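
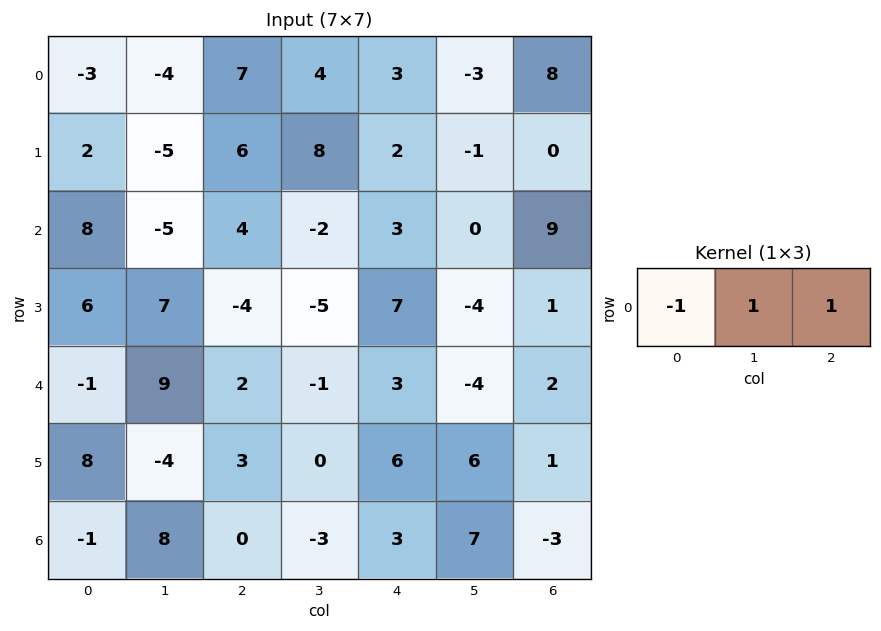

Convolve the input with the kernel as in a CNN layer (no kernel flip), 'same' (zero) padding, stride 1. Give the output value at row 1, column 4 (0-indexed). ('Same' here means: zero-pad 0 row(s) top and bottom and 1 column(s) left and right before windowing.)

The receptive field on the zero-padded input at this output position is [8 2 -1]. Elementwise product with the kernel and sum: 8·-1 + 2·1 + -1·1.

-7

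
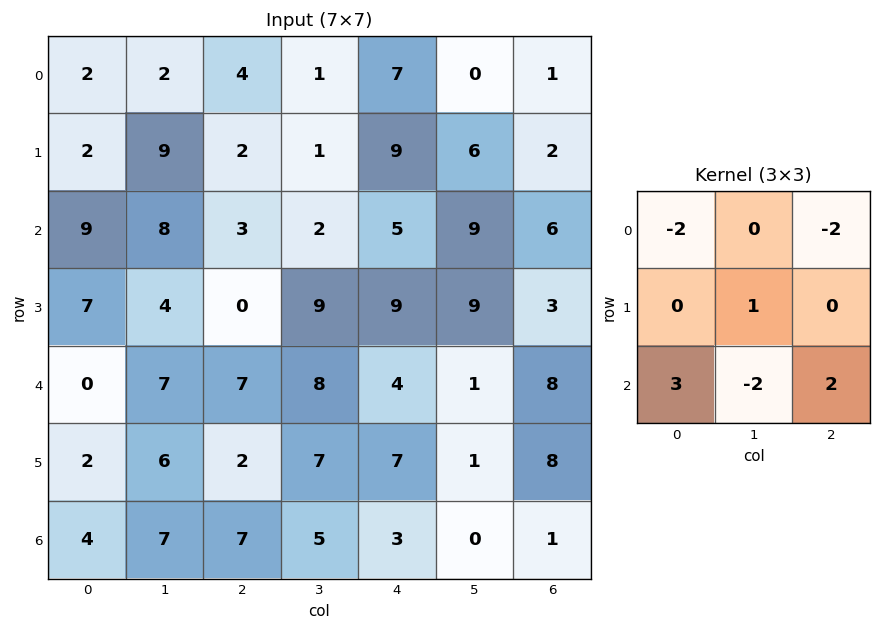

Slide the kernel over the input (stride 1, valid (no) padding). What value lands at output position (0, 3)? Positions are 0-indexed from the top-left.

The receptive field on the input at this output position is [1 7 0 / 1 9 6 / 2 5 9]. Elementwise product with the kernel and sum: 1·-2 + 0·-2 + 9·1 + 2·3 + 5·-2 + 9·2.

21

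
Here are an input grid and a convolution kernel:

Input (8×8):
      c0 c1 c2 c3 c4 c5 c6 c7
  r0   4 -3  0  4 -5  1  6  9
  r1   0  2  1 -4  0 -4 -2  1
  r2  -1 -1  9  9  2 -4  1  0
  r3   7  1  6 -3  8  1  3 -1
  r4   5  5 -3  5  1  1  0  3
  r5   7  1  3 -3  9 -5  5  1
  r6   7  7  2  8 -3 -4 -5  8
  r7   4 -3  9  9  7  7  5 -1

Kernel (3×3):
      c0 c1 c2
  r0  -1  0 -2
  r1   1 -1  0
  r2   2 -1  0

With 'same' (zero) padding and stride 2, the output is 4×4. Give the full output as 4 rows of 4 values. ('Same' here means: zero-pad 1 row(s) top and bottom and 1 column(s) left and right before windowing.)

-4 0 1 -11
-10 -8 5 -4
-14 12 -10 -13
-13 -5 35 13

Output[0,0]: The receptive field on the zero-padded input at this output position is [0 0 0 / 0 4 -3 / 0 0 2]. Elementwise product with the kernel and sum: 0·-1 + 0·-2 + 0·1 + 4·-1 + 0·2 + 0·-1.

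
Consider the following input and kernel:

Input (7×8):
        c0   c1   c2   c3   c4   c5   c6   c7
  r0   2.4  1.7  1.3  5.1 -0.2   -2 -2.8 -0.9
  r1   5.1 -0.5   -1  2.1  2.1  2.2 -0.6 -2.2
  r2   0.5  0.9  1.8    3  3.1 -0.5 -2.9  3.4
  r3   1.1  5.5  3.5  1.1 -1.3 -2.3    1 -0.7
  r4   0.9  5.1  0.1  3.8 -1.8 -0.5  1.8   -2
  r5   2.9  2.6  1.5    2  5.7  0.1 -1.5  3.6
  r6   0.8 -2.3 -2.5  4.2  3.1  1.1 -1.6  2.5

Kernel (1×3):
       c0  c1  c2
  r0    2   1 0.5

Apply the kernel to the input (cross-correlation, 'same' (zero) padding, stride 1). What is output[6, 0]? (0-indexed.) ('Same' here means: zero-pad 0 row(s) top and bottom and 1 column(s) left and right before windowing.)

-0.35

The receptive field on the zero-padded input at this output position is [0 0.8 -2.3]. Elementwise product with the kernel and sum: 0·2 + 0.8·1 + -2.3·0.5.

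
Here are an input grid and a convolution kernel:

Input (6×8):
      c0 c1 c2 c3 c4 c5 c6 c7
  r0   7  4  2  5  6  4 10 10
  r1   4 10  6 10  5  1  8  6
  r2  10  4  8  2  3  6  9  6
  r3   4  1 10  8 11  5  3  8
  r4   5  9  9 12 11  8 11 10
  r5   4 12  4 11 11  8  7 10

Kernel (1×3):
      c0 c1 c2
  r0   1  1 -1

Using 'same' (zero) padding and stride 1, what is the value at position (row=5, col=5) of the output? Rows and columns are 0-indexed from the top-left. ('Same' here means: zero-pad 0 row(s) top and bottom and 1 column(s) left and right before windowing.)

12

The receptive field on the zero-padded input at this output position is [11 8 7]. Elementwise product with the kernel and sum: 11·1 + 8·1 + 7·-1.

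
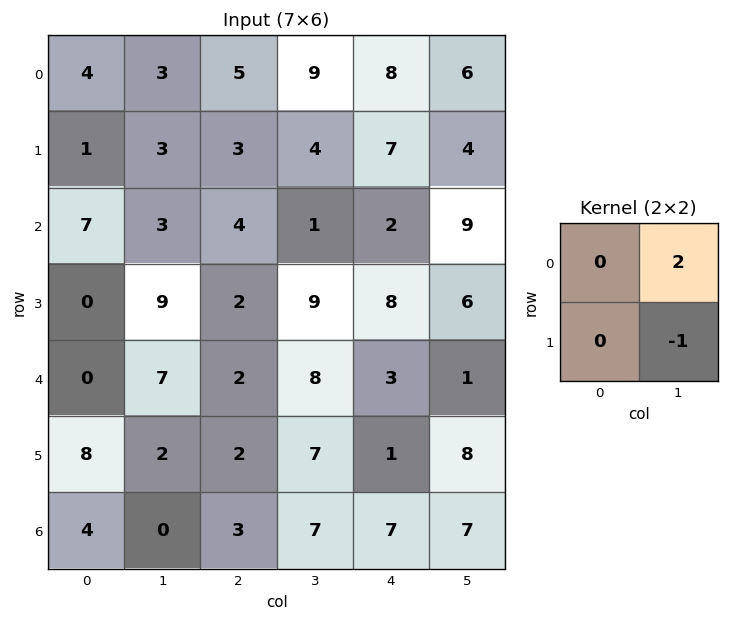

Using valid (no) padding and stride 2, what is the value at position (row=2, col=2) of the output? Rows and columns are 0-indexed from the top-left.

-6

The receptive field on the input at this output position is [3 1 / 1 8]. Elementwise product with the kernel and sum: 1·2 + 8·-1.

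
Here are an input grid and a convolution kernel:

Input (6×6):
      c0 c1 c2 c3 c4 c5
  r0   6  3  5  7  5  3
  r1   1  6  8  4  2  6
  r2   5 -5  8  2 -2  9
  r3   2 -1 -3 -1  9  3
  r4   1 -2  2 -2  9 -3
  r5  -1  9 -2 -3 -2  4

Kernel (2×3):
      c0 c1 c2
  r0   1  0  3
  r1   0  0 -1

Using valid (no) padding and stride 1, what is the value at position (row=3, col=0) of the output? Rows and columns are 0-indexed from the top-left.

The receptive field on the input at this output position is [2 -1 -3 / 1 -2 2]. Elementwise product with the kernel and sum: 2·1 + -3·3 + 2·-1.

-9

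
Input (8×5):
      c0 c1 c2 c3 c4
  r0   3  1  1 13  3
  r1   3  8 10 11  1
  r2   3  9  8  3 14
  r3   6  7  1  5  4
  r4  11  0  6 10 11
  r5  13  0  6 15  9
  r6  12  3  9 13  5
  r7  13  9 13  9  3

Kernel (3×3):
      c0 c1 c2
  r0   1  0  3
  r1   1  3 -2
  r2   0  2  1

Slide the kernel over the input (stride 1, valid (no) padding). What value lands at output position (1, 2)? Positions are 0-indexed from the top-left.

The receptive field on the input at this output position is [10 11 1 / 8 3 14 / 1 5 4]. Elementwise product with the kernel and sum: 10·1 + 1·3 + 8·1 + 3·3 + 14·-2 + 5·2 + 4·1.

16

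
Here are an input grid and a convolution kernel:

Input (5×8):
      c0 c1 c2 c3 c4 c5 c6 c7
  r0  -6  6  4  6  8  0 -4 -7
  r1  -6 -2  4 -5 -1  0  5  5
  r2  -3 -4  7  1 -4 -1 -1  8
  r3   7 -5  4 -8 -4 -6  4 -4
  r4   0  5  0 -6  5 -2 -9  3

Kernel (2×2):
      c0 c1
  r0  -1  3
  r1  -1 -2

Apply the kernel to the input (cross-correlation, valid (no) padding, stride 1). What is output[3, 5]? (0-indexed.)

38

The receptive field on the input at this output position is [-6 4 / -2 -9]. Elementwise product with the kernel and sum: -6·-1 + 4·3 + -2·-1 + -9·-2.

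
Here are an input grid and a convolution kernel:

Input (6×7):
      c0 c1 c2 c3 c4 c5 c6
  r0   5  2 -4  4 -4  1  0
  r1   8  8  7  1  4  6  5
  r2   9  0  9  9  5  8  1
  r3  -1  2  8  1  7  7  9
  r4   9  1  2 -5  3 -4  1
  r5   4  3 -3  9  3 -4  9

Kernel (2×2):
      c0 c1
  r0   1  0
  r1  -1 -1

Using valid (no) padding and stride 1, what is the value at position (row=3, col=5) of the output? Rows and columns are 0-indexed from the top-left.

10

The receptive field on the input at this output position is [7 9 / -4 1]. Elementwise product with the kernel and sum: 7·1 + -4·-1 + 1·-1.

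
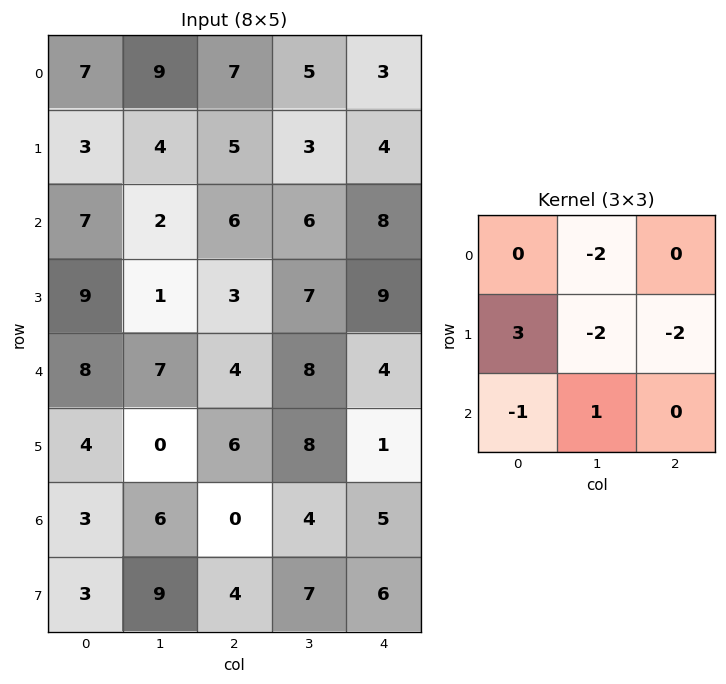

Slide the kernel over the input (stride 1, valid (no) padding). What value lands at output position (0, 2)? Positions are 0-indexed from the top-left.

The receptive field on the input at this output position is [7 5 3 / 5 3 4 / 6 6 8]. Elementwise product with the kernel and sum: 5·-2 + 5·3 + 3·-2 + 4·-2 + 6·-1 + 6·1.

-9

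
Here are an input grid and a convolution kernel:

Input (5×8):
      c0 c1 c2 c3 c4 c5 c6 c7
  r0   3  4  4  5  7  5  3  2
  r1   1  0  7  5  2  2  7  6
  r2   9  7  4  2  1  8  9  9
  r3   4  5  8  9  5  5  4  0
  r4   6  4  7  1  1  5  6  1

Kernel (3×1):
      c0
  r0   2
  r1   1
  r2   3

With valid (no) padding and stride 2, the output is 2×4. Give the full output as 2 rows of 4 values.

34 27 19 40
40 37 10 40

Output[0,0]: The receptive field on the input at this output position is [3 / 1 / 9]. Elementwise product with the kernel and sum: 3·2 + 1·1 + 9·3.
Output[0,1]: The receptive field on the input at this output position is [4 / 7 / 4]. Elementwise product with the kernel and sum: 4·2 + 7·1 + 4·3.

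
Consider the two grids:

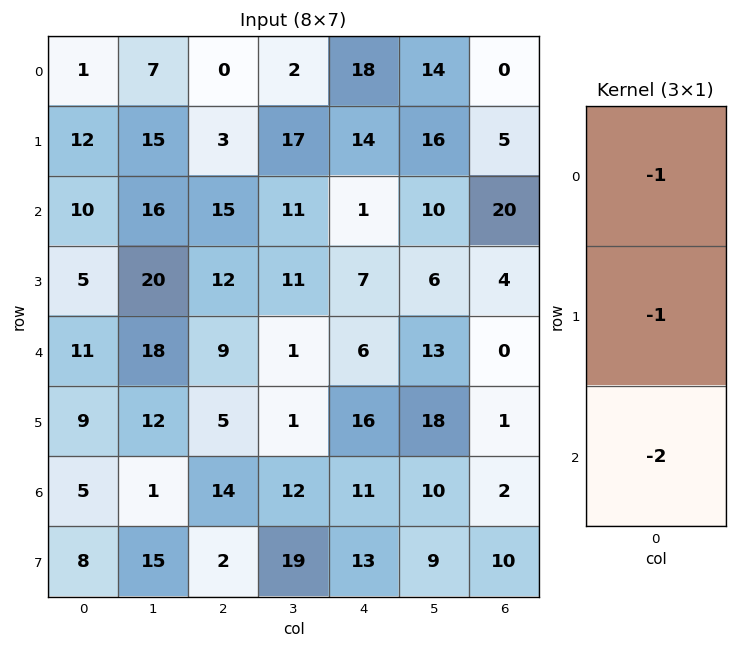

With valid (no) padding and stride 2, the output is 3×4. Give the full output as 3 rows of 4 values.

-33 -33 -34 -45
-37 -45 -20 -24
-30 -42 -44 -5

Output[0,0]: The receptive field on the input at this output position is [1 / 12 / 10]. Elementwise product with the kernel and sum: 1·-1 + 12·-1 + 10·-2.
Output[0,1]: The receptive field on the input at this output position is [0 / 3 / 15]. Elementwise product with the kernel and sum: 0·-1 + 3·-1 + 15·-2.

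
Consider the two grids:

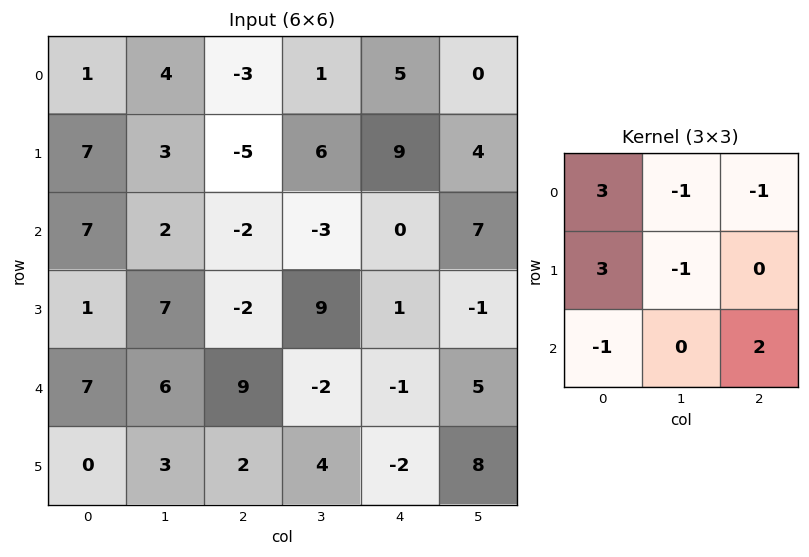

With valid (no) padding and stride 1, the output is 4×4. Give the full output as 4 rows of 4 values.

Output[0,0]: The receptive field on the input at this output position is [1 4 -3 / 7 3 -5 / 7 2 -2]. Elementwise product with the kernel and sum: 1·3 + 4·-1 + -3·-1 + 7·3 + 3·-1 + 7·-1 + -2·2.
Output[0,1]: The receptive field on the input at this output position is [4 -3 1 / 3 -5 6 / 2 -2 -3]. Elementwise product with the kernel and sum: 4·3 + -3·-1 + 1·-1 + 3·3 + -5·-1 + 2·-1 + -3·2.

9 20 -34 24
37 27 -29 -15
28 24 -29 22
17 28 7 34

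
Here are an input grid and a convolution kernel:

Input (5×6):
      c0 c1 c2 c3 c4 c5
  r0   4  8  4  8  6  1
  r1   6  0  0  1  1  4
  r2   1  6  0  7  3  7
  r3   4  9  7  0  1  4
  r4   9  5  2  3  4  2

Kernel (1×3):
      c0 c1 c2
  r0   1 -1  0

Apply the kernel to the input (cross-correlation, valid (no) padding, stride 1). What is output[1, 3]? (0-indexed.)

The receptive field on the input at this output position is [1 1 4]. Elementwise product with the kernel and sum: 1·1 + 1·-1.

0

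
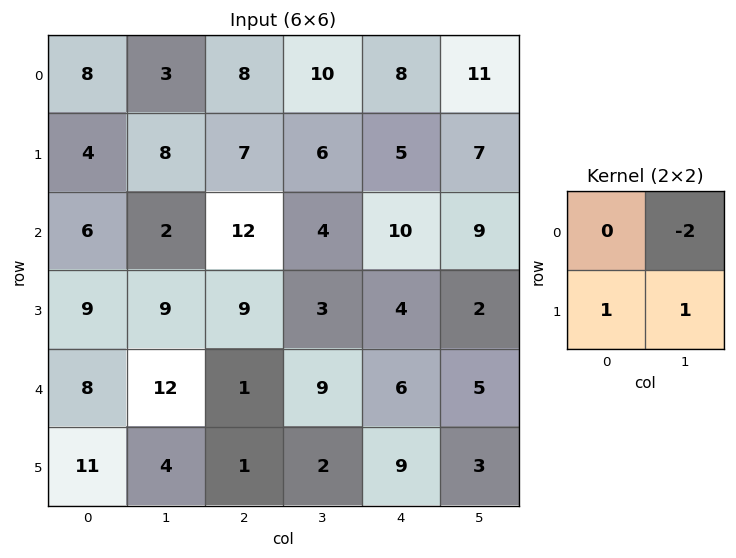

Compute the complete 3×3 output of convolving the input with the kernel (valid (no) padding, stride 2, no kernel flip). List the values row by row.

Output[0,0]: The receptive field on the input at this output position is [8 3 / 4 8]. Elementwise product with the kernel and sum: 3·-2 + 4·1 + 8·1.
Output[0,1]: The receptive field on the input at this output position is [8 10 / 7 6]. Elementwise product with the kernel and sum: 10·-2 + 7·1 + 6·1.

6 -7 -10
14 4 -12
-9 -15 2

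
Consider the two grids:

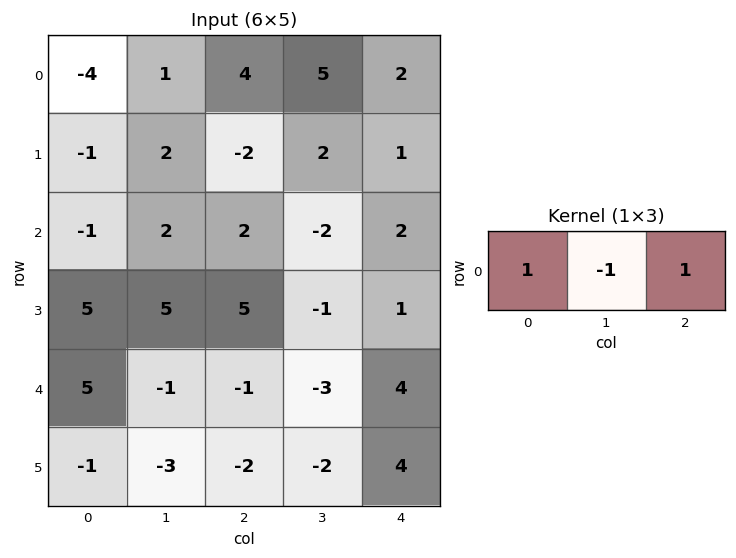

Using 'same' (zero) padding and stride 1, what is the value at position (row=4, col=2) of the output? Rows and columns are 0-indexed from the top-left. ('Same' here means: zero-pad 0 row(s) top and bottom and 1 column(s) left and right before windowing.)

The receptive field on the zero-padded input at this output position is [-1 -1 -3]. Elementwise product with the kernel and sum: -1·1 + -1·-1 + -3·1.

-3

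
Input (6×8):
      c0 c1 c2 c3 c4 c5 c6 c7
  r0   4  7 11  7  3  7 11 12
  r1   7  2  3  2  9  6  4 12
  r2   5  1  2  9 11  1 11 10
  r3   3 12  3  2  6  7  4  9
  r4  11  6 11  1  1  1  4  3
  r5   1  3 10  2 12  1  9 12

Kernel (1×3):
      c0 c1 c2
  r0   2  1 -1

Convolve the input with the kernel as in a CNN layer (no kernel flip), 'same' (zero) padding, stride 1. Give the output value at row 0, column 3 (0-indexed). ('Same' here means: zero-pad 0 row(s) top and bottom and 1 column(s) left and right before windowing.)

The receptive field on the zero-padded input at this output position is [11 7 3]. Elementwise product with the kernel and sum: 11·2 + 7·1 + 3·-1.

26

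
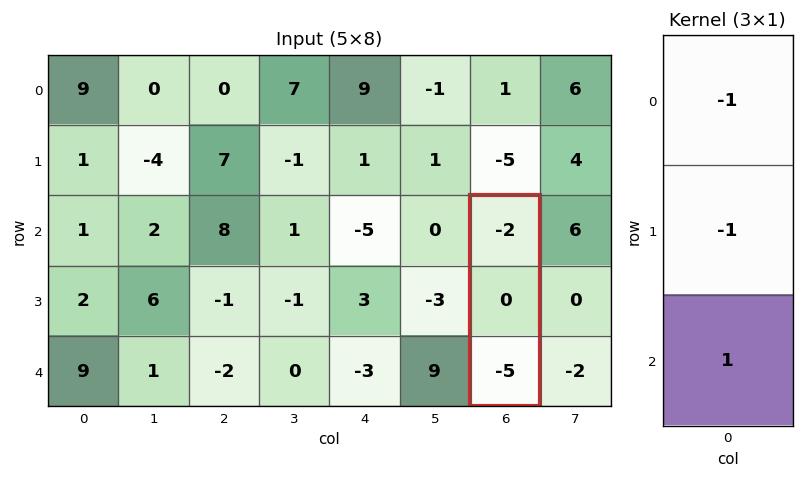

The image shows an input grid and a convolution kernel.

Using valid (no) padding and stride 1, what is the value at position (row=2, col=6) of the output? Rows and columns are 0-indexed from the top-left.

-3

The receptive field on the input at this output position is [-2 / 0 / -5]. Elementwise product with the kernel and sum: -2·-1 + 0·-1 + -5·1.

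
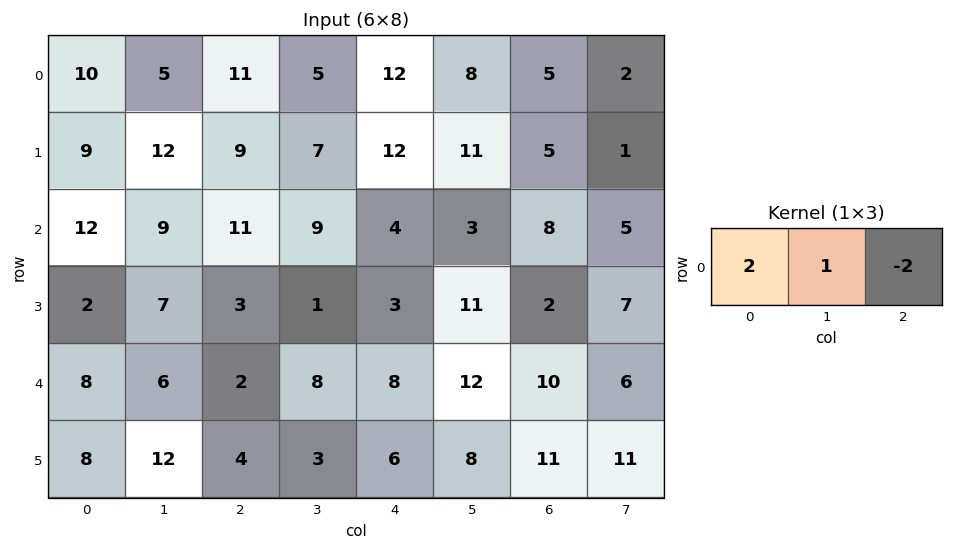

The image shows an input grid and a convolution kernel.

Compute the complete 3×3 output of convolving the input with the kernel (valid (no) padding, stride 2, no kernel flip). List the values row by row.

Output[0,0]: The receptive field on the input at this output position is [10 5 11]. Elementwise product with the kernel and sum: 10·2 + 5·1 + 11·-2.
Output[0,1]: The receptive field on the input at this output position is [11 5 12]. Elementwise product with the kernel and sum: 11·2 + 5·1 + 12·-2.

3 3 22
11 23 -5
18 -4 8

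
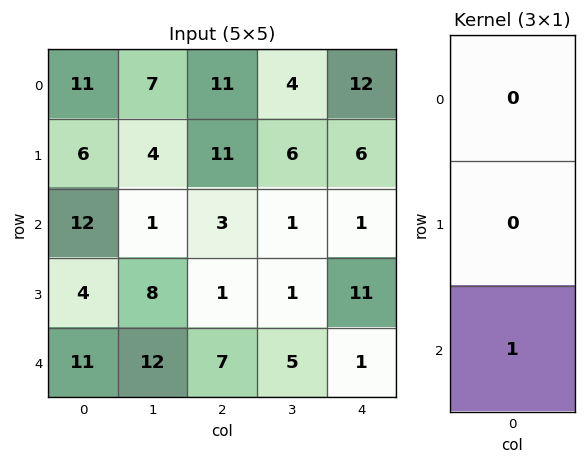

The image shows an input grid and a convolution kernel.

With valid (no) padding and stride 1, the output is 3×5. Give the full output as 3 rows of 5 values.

Output[0,0]: The receptive field on the input at this output position is [11 / 6 / 12]. Elementwise product with the kernel and sum: 12·1.

12 1 3 1 1
4 8 1 1 11
11 12 7 5 1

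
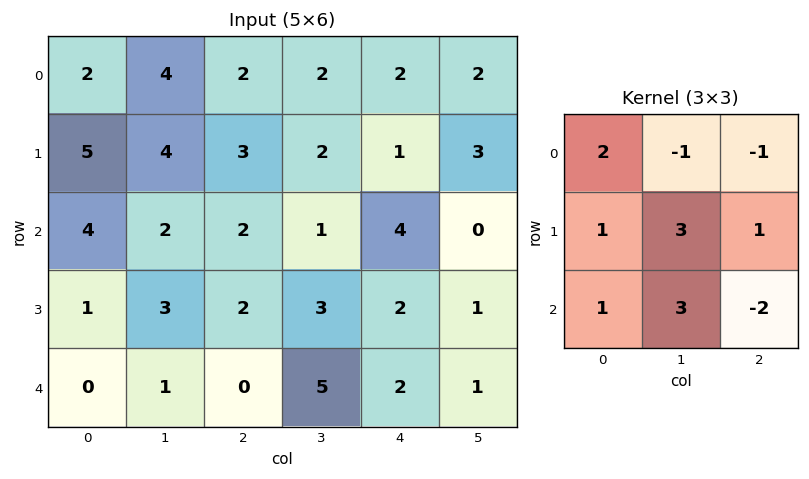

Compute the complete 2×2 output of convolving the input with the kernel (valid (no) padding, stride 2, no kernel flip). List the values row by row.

24 7
19 23

Output[0,0]: The receptive field on the input at this output position is [2 4 2 / 5 4 3 / 4 2 2]. Elementwise product with the kernel and sum: 2·2 + 4·-1 + 2·-1 + 5·1 + 4·3 + 3·1 + 4·1 + 2·3 + 2·-2.
Output[0,1]: The receptive field on the input at this output position is [2 2 2 / 3 2 1 / 2 1 4]. Elementwise product with the kernel and sum: 2·2 + 2·-1 + 2·-1 + 3·1 + 2·3 + 1·1 + 2·1 + 1·3 + 4·-2.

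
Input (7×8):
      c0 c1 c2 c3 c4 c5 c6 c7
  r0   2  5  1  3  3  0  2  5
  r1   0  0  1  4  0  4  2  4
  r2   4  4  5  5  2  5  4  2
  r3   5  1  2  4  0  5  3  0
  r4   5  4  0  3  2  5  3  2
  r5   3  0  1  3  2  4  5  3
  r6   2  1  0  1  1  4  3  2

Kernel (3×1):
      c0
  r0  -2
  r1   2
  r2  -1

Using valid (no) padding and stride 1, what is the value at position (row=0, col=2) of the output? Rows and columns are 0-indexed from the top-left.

-5

The receptive field on the input at this output position is [1 / 1 / 5]. Elementwise product with the kernel and sum: 1·-2 + 1·2 + 5·-1.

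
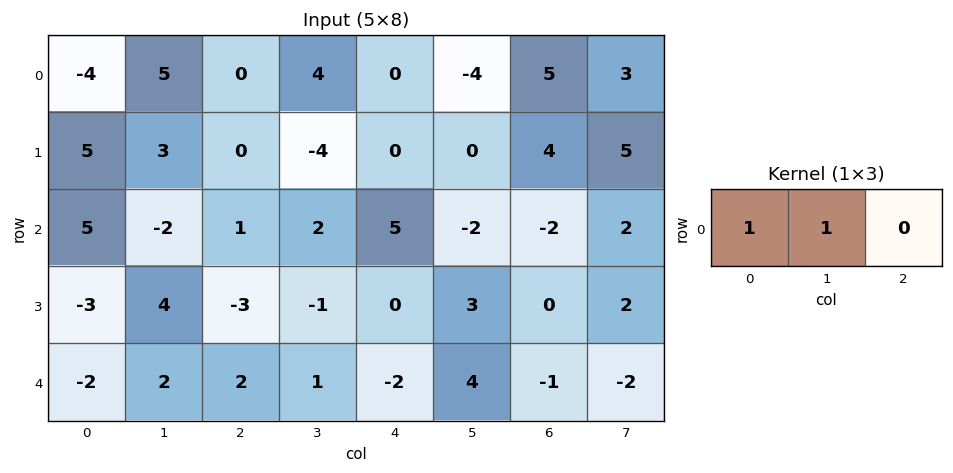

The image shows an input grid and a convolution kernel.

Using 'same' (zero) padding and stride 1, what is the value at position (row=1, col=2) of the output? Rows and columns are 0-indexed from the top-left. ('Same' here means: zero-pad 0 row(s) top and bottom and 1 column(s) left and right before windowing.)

3

The receptive field on the zero-padded input at this output position is [3 0 -4]. Elementwise product with the kernel and sum: 3·1 + 0·1.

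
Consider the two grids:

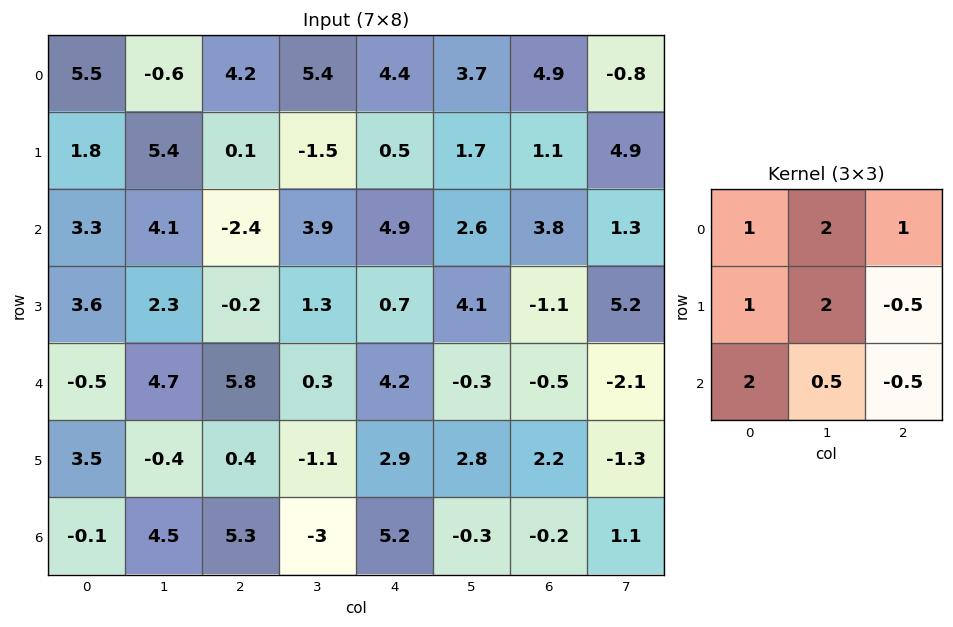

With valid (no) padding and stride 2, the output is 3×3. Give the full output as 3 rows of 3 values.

30.9 10.95 29.25
15.85 22 31.85
16.6 13.85 20.85

Output[0,0]: The receptive field on the input at this output position is [5.5 -0.6 4.2 / 1.8 5.4 0.1 / 3.3 4.1 -2.4]. Elementwise product with the kernel and sum: 5.5·1 + -0.6·2 + 4.2·1 + 1.8·1 + 5.4·2 + 0.1·-0.5 + 3.3·2 + 4.1·0.5 + -2.4·-0.5.
Output[0,1]: The receptive field on the input at this output position is [4.2 5.4 4.4 / 0.1 -1.5 0.5 / -2.4 3.9 4.9]. Elementwise product with the kernel and sum: 4.2·1 + 5.4·2 + 4.4·1 + 0.1·1 + -1.5·2 + 0.5·-0.5 + -2.4·2 + 3.9·0.5 + 4.9·-0.5.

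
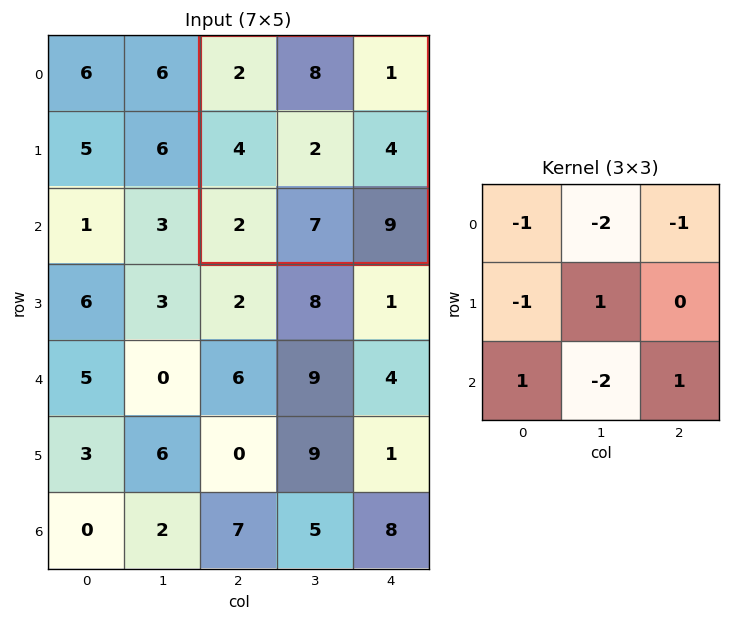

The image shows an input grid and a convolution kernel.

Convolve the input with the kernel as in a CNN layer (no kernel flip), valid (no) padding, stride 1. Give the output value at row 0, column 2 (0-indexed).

The receptive field on the input at this output position is [2 8 1 / 4 2 4 / 2 7 9]. Elementwise product with the kernel and sum: 2·-1 + 8·-2 + 1·-1 + 4·-1 + 2·1 + 2·1 + 7·-2 + 9·1.

-24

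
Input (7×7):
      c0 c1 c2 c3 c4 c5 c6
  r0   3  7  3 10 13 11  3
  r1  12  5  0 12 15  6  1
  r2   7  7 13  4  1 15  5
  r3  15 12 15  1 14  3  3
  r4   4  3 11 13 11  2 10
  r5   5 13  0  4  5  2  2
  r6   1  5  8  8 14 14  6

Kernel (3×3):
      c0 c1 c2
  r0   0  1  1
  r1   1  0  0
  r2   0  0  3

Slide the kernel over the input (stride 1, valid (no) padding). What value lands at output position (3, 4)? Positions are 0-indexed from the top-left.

23

The receptive field on the input at this output position is [14 3 3 / 11 2 10 / 5 2 2]. Elementwise product with the kernel and sum: 3·1 + 3·1 + 11·1 + 2·3.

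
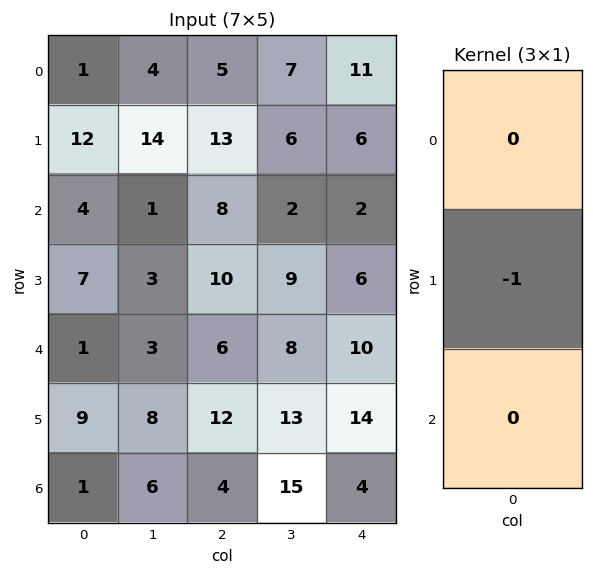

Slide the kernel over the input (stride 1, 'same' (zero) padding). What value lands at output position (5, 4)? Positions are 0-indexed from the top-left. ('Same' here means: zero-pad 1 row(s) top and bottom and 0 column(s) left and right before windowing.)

The receptive field on the zero-padded input at this output position is [10 / 14 / 4]. Elementwise product with the kernel and sum: 14·-1.

-14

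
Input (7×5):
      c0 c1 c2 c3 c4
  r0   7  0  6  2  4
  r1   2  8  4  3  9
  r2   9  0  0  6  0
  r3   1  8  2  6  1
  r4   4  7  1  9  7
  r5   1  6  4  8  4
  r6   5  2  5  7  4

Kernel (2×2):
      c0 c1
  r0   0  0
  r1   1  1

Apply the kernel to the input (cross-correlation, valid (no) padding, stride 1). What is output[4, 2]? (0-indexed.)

12

The receptive field on the input at this output position is [1 9 / 4 8]. Elementwise product with the kernel and sum: 4·1 + 8·1.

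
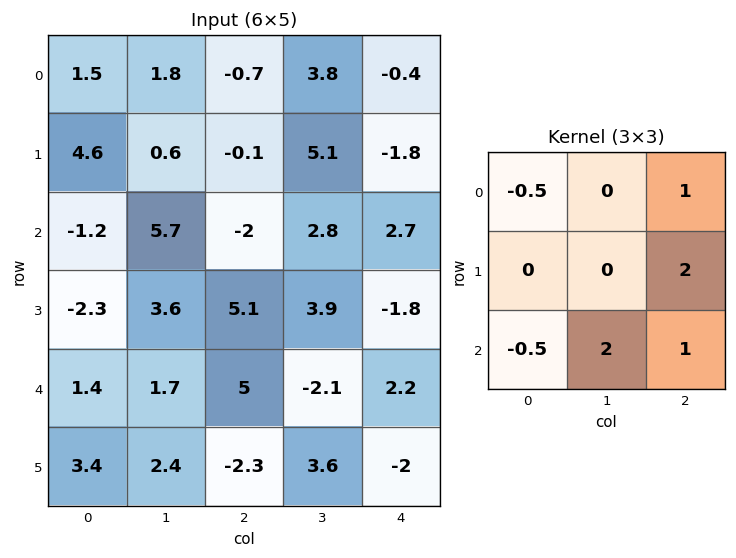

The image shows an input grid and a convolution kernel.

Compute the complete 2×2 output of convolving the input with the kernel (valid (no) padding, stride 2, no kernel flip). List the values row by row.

Output[0,0]: The receptive field on the input at this output position is [1.5 1.8 -0.7 / 4.6 0.6 -0.1 / -1.2 5.7 -2]. Elementwise product with the kernel and sum: 1.5·-0.5 + -0.7·1 + -0.1·2 + -1.2·-0.5 + 5.7·2 + -2·1.
Output[0,1]: The receptive field on the input at this output position is [-0.7 3.8 -0.4 / -0.1 5.1 -1.8 / -2 2.8 2.7]. Elementwise product with the kernel and sum: -0.7·-0.5 + -0.4·1 + -1.8·2 + -2·-0.5 + 2.8·2 + 2.7·1.

8.35 5.65
16.5 -4.4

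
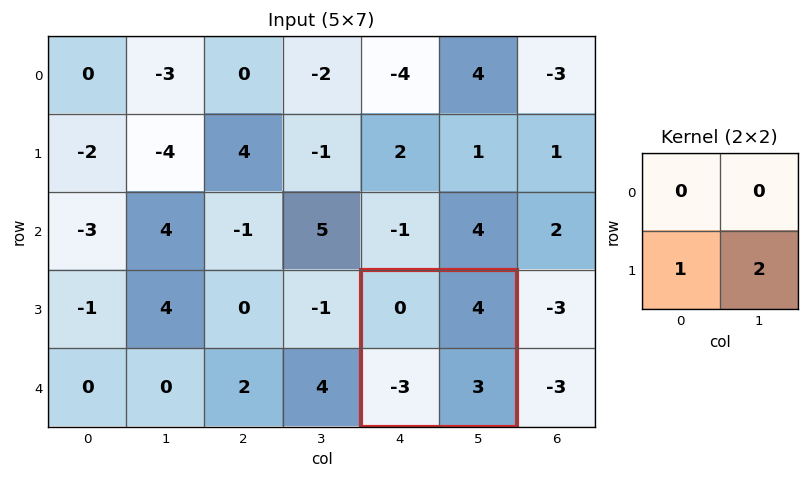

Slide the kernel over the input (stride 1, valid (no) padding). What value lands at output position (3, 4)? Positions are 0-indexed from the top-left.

3

The receptive field on the input at this output position is [0 4 / -3 3]. Elementwise product with the kernel and sum: -3·1 + 3·2.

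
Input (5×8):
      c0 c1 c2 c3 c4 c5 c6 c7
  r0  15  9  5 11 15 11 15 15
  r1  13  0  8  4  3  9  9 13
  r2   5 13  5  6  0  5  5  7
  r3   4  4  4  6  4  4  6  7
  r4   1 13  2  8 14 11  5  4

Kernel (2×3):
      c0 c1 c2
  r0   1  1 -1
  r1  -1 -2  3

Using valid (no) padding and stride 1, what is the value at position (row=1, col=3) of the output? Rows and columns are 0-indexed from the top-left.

The receptive field on the input at this output position is [4 3 9 / 6 0 5]. Elementwise product with the kernel and sum: 4·1 + 3·1 + 9·-1 + 6·-1 + 0·-2 + 5·3.

7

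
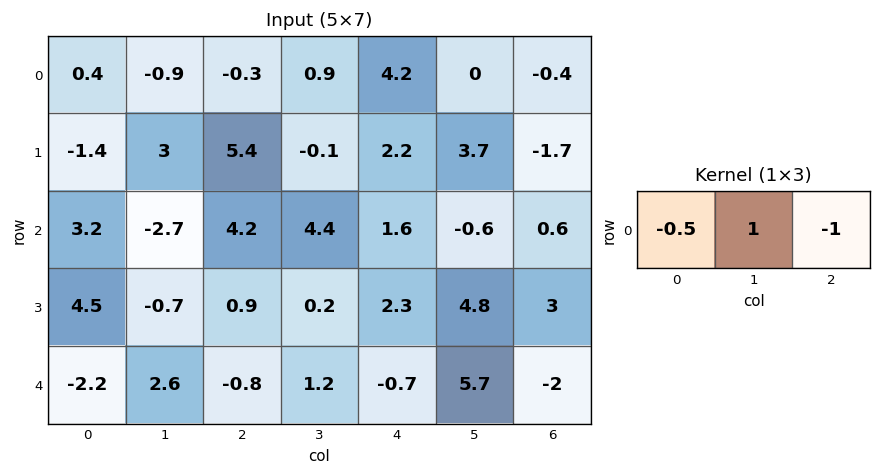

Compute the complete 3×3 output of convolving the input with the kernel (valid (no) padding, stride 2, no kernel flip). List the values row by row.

Output[0,0]: The receptive field on the input at this output position is [0.4 -0.9 -0.3]. Elementwise product with the kernel and sum: 0.4·-0.5 + -0.9·1 + -0.3·-1.

-0.8 -3.15 -1.7
-8.5 0.7 -2
4.5 2.3 8.05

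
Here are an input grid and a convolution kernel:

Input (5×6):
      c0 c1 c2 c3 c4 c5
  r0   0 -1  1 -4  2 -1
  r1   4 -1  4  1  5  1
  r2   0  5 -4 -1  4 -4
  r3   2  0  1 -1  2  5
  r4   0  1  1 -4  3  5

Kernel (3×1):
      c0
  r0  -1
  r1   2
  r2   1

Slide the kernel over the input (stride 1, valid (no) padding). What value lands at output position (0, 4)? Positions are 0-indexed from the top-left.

The receptive field on the input at this output position is [2 / 5 / 4]. Elementwise product with the kernel and sum: 2·-1 + 5·2 + 4·1.

12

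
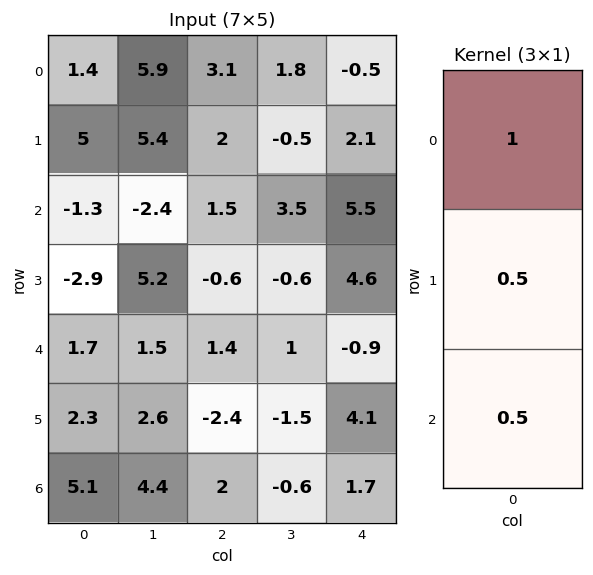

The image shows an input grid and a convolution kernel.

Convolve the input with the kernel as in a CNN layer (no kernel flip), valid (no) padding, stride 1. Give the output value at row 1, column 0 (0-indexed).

2.9

The receptive field on the input at this output position is [5 / -1.3 / -2.9]. Elementwise product with the kernel and sum: 5·1 + -1.3·0.5 + -2.9·0.5.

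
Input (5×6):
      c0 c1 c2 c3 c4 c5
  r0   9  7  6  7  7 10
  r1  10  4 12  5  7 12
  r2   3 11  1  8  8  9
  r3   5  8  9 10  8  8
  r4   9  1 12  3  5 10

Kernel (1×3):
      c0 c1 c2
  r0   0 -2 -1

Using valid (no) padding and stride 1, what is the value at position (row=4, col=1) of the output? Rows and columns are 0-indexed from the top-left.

The receptive field on the input at this output position is [1 12 3]. Elementwise product with the kernel and sum: 12·-2 + 3·-1.

-27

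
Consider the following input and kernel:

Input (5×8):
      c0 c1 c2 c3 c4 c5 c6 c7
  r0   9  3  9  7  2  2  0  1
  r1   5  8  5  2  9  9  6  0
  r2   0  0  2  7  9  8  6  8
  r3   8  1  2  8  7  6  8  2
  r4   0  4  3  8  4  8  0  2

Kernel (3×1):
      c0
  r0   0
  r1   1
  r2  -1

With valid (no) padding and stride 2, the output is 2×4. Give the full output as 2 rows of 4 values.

Output[0,0]: The receptive field on the input at this output position is [9 / 5 / 0]. Elementwise product with the kernel and sum: 5·1 + 0·-1.

5 3 0 0
8 -1 3 8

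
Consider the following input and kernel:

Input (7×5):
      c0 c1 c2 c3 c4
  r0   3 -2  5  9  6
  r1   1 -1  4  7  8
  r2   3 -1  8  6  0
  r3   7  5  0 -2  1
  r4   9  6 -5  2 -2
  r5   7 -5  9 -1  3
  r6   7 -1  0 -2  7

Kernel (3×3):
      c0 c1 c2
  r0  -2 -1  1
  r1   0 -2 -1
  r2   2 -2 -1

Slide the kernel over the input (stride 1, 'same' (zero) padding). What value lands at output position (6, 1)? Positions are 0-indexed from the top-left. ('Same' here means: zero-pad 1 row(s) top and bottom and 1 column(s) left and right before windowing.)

The receptive field on the zero-padded input at this output position is [7 -5 9 / 7 -1 0 / 0 0 0]. Elementwise product with the kernel and sum: 7·-2 + -5·-1 + 9·1 + -1·-2 + 0·-1 + 0·2 + 0·-2 + 0·-1.

2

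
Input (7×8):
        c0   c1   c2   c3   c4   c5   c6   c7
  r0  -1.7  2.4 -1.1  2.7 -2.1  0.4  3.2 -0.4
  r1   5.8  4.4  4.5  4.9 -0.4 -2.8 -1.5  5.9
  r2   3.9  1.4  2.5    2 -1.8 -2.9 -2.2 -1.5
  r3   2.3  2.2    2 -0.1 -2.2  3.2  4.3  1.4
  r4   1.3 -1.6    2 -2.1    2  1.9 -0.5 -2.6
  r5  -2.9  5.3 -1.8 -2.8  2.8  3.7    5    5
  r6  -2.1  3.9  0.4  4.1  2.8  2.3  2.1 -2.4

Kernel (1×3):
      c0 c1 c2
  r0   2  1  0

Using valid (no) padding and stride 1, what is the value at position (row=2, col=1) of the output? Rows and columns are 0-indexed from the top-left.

The receptive field on the input at this output position is [1.4 2.5 2]. Elementwise product with the kernel and sum: 1.4·2 + 2.5·1.

5.3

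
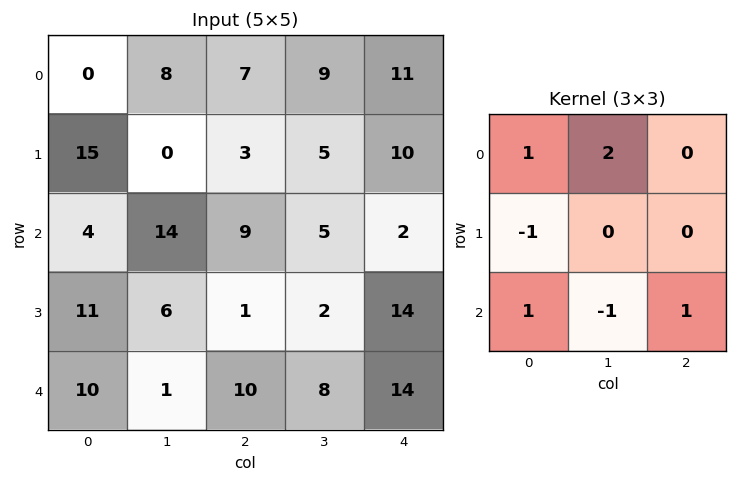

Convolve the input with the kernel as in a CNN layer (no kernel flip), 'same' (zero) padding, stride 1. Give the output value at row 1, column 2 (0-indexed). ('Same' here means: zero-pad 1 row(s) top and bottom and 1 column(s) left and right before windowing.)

32

The receptive field on the zero-padded input at this output position is [8 7 9 / 0 3 5 / 14 9 5]. Elementwise product with the kernel and sum: 8·1 + 7·2 + 0·-1 + 14·1 + 9·-1 + 5·1.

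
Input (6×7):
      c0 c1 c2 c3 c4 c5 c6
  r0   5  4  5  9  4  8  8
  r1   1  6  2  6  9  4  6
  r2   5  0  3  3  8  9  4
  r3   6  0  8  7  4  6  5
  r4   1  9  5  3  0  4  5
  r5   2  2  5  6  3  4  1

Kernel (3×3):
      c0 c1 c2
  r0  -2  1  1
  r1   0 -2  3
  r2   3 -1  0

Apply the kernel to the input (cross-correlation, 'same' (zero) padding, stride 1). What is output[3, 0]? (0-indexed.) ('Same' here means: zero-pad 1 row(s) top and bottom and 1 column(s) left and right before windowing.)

The receptive field on the zero-padded input at this output position is [0 5 0 / 0 6 0 / 0 1 9]. Elementwise product with the kernel and sum: 0·-2 + 5·1 + 0·1 + 6·-2 + 0·3 + 0·3 + 1·-1.

-8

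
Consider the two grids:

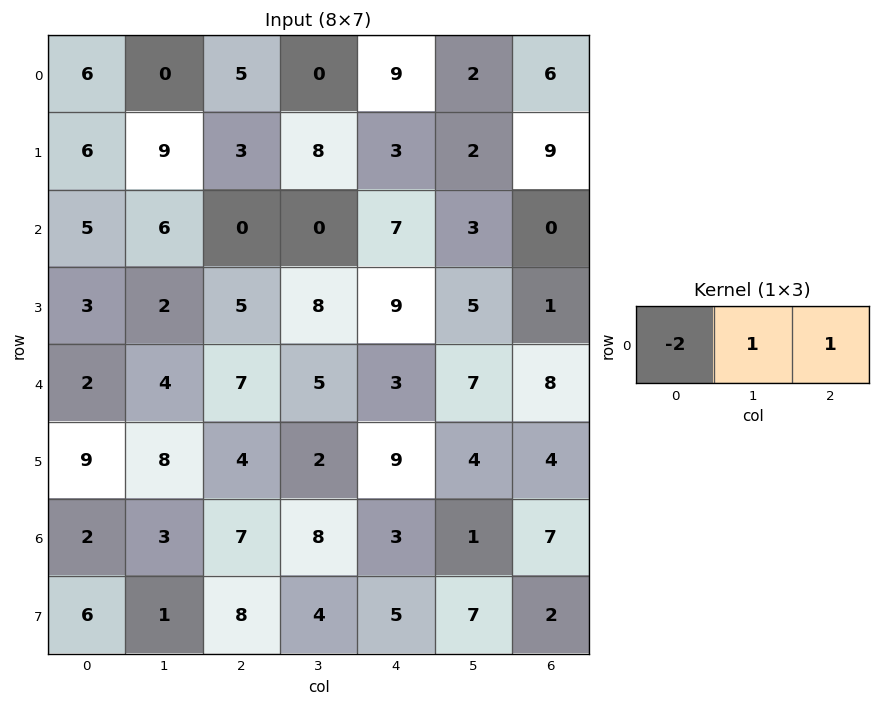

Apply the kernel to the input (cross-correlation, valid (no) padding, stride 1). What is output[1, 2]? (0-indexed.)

5

The receptive field on the input at this output position is [3 8 3]. Elementwise product with the kernel and sum: 3·-2 + 8·1 + 3·1.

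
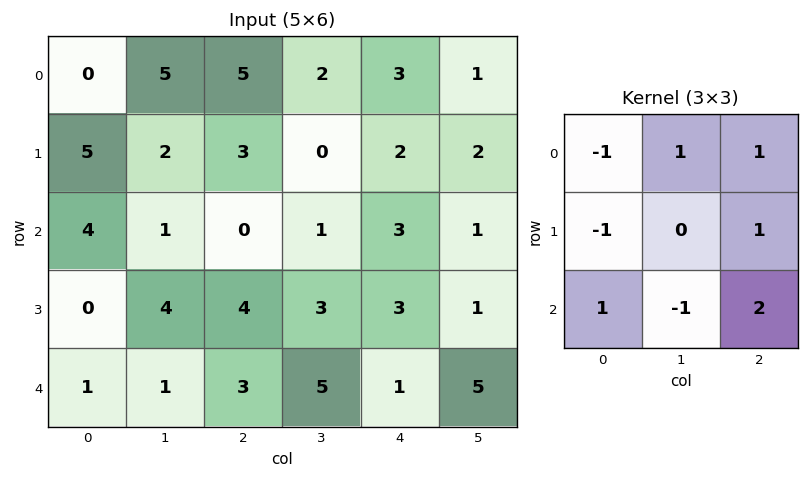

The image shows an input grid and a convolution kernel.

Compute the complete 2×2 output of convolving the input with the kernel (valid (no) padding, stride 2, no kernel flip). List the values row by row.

11 4
7 3

Output[0,0]: The receptive field on the input at this output position is [0 5 5 / 5 2 3 / 4 1 0]. Elementwise product with the kernel and sum: 0·-1 + 5·1 + 5·1 + 5·-1 + 3·1 + 4·1 + 1·-1 + 0·2.
Output[0,1]: The receptive field on the input at this output position is [5 2 3 / 3 0 2 / 0 1 3]. Elementwise product with the kernel and sum: 5·-1 + 2·1 + 3·1 + 3·-1 + 2·1 + 0·1 + 1·-1 + 3·2.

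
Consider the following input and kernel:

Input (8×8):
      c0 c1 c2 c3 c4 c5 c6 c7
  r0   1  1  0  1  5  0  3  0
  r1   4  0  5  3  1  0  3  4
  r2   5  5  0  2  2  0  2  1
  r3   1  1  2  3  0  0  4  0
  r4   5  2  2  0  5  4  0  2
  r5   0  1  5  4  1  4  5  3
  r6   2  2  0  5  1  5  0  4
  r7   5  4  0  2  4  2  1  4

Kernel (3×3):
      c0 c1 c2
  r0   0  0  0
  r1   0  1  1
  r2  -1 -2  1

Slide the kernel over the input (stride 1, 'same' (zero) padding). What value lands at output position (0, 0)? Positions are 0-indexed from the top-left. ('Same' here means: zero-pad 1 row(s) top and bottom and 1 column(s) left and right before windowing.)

The receptive field on the zero-padded input at this output position is [0 0 0 / 0 1 1 / 0 4 0]. Elementwise product with the kernel and sum: 1·1 + 1·1 + 0·-1 + 4·-2 + 0·1.

-6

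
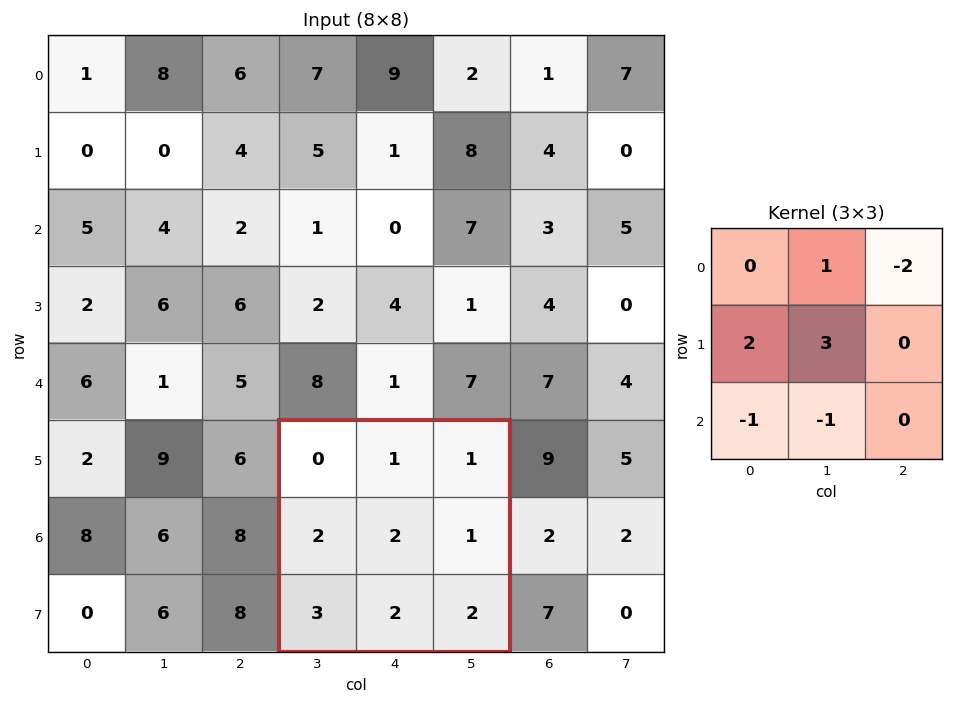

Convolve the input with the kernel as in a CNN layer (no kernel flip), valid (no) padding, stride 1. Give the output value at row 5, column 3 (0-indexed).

4

The receptive field on the input at this output position is [0 1 1 / 2 2 1 / 3 2 2]. Elementwise product with the kernel and sum: 1·1 + 1·-2 + 2·2 + 2·3 + 3·-1 + 2·-1.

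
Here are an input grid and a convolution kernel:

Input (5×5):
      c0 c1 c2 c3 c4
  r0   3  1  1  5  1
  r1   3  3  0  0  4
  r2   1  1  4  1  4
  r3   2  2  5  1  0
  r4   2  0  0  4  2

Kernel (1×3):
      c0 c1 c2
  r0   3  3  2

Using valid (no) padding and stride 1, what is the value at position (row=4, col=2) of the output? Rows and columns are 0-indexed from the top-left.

The receptive field on the input at this output position is [0 4 2]. Elementwise product with the kernel and sum: 0·3 + 4·3 + 2·2.

16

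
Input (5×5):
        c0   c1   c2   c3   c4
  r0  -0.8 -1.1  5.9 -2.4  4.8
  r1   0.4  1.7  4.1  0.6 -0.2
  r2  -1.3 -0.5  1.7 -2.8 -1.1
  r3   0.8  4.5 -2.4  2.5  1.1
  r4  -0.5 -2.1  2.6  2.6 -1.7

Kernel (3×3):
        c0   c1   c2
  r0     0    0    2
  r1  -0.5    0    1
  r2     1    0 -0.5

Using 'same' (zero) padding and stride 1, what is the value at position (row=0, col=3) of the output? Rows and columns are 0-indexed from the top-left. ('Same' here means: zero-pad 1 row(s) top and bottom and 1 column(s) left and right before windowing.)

The receptive field on the zero-padded input at this output position is [0 0 0 / 5.9 -2.4 4.8 / 4.1 0.6 -0.2]. Elementwise product with the kernel and sum: 0·2 + 5.9·-0.5 + 4.8·1 + 4.1·1 + -0.2·-0.5.

6.05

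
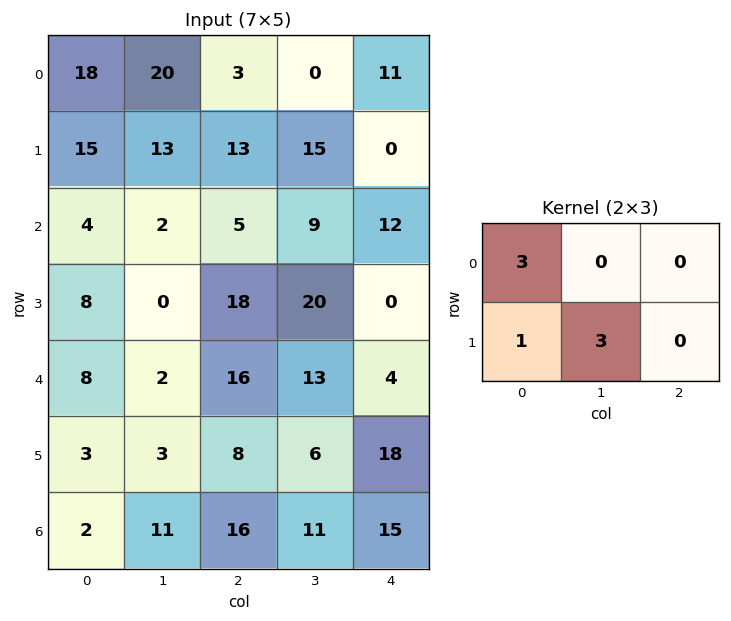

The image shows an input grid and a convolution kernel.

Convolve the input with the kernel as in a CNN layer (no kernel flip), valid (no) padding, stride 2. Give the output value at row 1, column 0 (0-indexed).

20

The receptive field on the input at this output position is [4 2 5 / 8 0 18]. Elementwise product with the kernel and sum: 4·3 + 8·1 + 0·3.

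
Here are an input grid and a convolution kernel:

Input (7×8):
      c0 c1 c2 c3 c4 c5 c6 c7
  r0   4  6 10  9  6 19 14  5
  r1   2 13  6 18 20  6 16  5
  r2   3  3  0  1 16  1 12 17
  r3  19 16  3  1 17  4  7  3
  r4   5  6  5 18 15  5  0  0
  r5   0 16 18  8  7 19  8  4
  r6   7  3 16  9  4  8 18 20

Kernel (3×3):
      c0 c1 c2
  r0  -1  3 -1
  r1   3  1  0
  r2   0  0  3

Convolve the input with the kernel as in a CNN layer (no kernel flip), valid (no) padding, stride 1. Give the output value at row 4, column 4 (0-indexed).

The receptive field on the input at this output position is [15 5 0 / 7 19 8 / 4 8 18]. Elementwise product with the kernel and sum: 15·-1 + 5·3 + 0·-1 + 7·3 + 19·1 + 18·3.

94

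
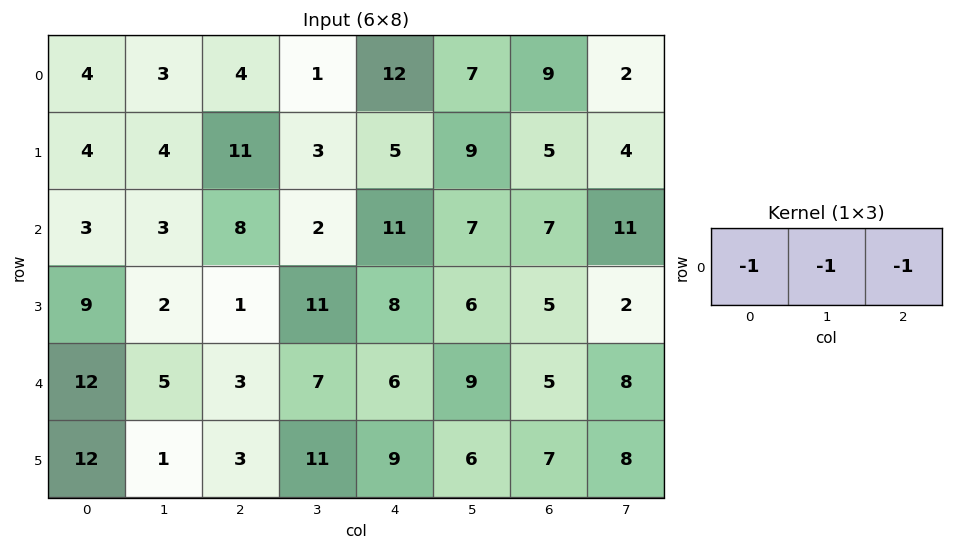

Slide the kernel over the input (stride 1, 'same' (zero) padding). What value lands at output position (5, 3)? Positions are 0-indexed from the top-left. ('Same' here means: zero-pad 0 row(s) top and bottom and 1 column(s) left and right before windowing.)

-23

The receptive field on the zero-padded input at this output position is [3 11 9]. Elementwise product with the kernel and sum: 3·-1 + 11·-1 + 9·-1.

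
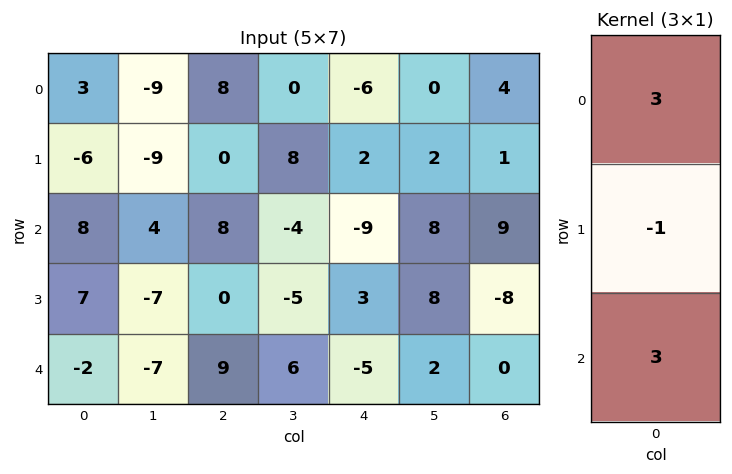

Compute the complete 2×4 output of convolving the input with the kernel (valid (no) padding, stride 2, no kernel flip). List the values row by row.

39 48 -47 38
11 51 -45 35

Output[0,0]: The receptive field on the input at this output position is [3 / -6 / 8]. Elementwise product with the kernel and sum: 3·3 + -6·-1 + 8·3.
Output[0,1]: The receptive field on the input at this output position is [8 / 0 / 8]. Elementwise product with the kernel and sum: 8·3 + 0·-1 + 8·3.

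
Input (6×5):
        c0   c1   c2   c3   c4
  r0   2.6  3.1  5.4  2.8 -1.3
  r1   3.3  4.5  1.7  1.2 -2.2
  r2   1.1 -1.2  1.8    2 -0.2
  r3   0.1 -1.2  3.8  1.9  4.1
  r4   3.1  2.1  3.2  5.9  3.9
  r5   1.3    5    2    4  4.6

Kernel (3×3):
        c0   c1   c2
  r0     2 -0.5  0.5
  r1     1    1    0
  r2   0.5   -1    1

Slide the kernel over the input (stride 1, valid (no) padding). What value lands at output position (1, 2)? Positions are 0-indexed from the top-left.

The receptive field on the input at this output position is [1.7 1.2 -2.2 / 1.8 2 -0.2 / 3.8 1.9 4.1]. Elementwise product with the kernel and sum: 1.7·2 + 1.2·-0.5 + -2.2·0.5 + 1.8·1 + 2·1 + 3.8·0.5 + 1.9·-1 + 4.1·1.

9.6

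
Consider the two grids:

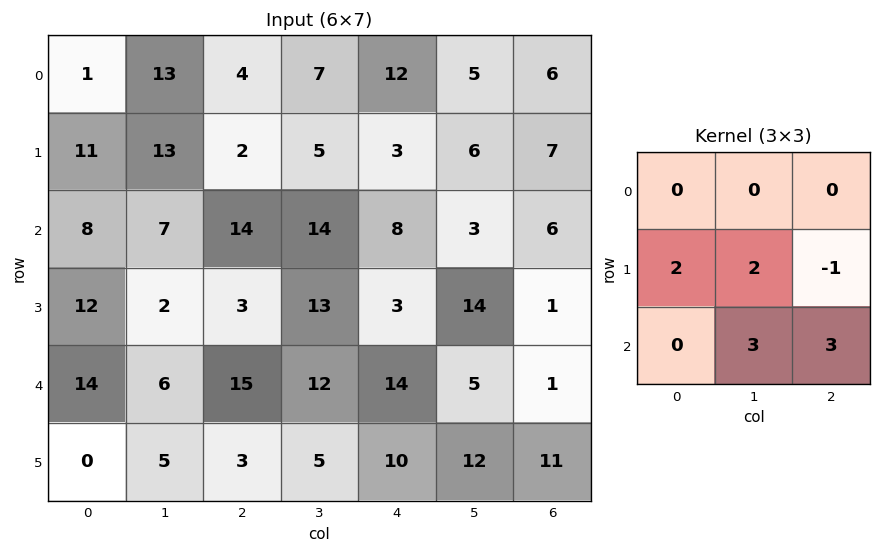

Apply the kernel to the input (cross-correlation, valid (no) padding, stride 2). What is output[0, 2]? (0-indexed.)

38

The receptive field on the input at this output position is [12 5 6 / 3 6 7 / 8 3 6]. Elementwise product with the kernel and sum: 3·2 + 6·2 + 7·-1 + 3·3 + 6·3.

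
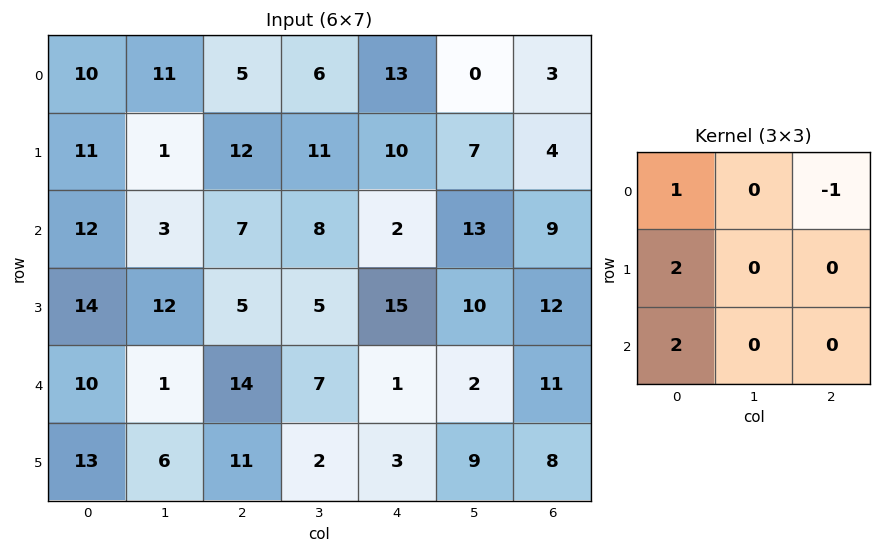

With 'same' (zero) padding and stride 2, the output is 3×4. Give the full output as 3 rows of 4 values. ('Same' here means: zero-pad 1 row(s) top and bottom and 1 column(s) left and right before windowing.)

0 24 34 14
-1 20 30 53
-12 21 13 32

Output[0,0]: The receptive field on the zero-padded input at this output position is [0 0 0 / 0 10 11 / 0 11 1]. Elementwise product with the kernel and sum: 0·1 + 0·-1 + 0·2 + 0·2.
Output[0,1]: The receptive field on the zero-padded input at this output position is [0 0 0 / 11 5 6 / 1 12 11]. Elementwise product with the kernel and sum: 0·1 + 0·-1 + 11·2 + 1·2.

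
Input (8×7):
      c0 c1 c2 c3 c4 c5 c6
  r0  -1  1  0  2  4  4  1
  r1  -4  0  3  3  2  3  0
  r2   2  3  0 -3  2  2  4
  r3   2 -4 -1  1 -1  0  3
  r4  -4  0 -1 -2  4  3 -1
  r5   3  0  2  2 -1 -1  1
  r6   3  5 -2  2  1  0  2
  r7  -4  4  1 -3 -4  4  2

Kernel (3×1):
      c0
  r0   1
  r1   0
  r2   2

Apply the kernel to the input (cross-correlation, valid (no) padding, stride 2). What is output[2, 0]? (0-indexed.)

2

The receptive field on the input at this output position is [-4 / 3 / 3]. Elementwise product with the kernel and sum: -4·1 + 3·2.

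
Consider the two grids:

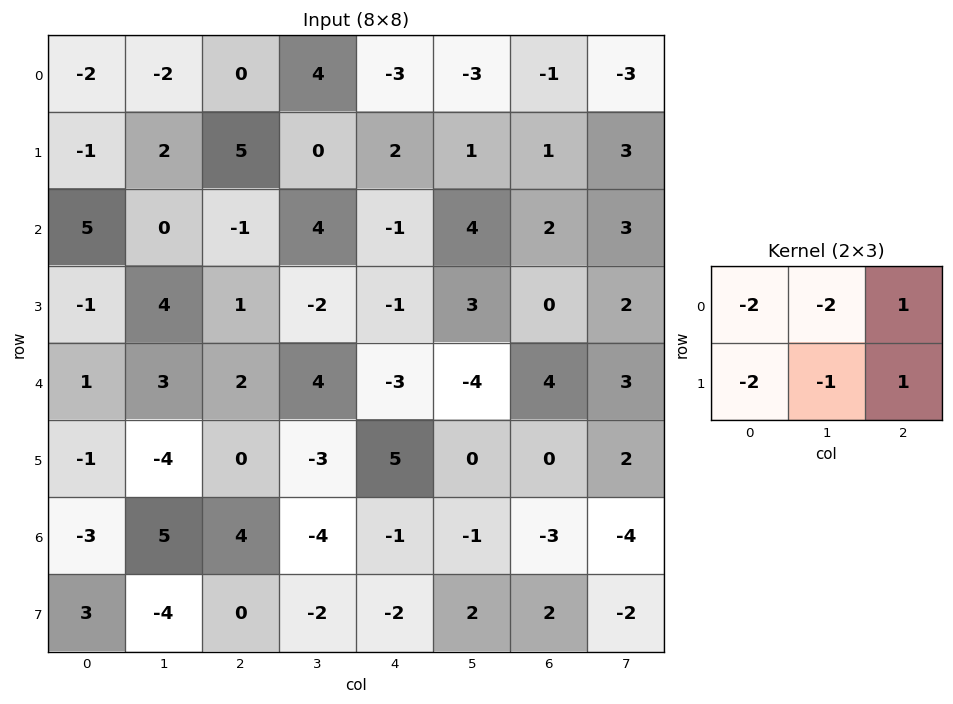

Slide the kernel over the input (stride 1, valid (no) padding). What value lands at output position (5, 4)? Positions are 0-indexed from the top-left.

-10

The receptive field on the input at this output position is [5 0 0 / -1 -1 -3]. Elementwise product with the kernel and sum: 5·-2 + 0·-2 + 0·1 + -1·-2 + -1·-1 + -3·1.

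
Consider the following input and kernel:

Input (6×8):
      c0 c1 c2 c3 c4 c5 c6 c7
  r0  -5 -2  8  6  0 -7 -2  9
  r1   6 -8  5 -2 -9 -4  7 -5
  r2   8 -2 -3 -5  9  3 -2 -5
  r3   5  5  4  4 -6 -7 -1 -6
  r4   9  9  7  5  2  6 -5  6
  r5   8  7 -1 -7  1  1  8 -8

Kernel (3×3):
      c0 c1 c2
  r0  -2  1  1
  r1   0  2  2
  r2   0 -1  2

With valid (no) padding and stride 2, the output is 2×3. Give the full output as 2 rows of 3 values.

6 -9 -10
2 5 -49

Output[0,0]: The receptive field on the input at this output position is [-5 -2 8 / 6 -8 5 / 8 -2 -3]. Elementwise product with the kernel and sum: -5·-2 + -2·1 + 8·1 + -8·2 + 5·2 + -2·-1 + -3·2.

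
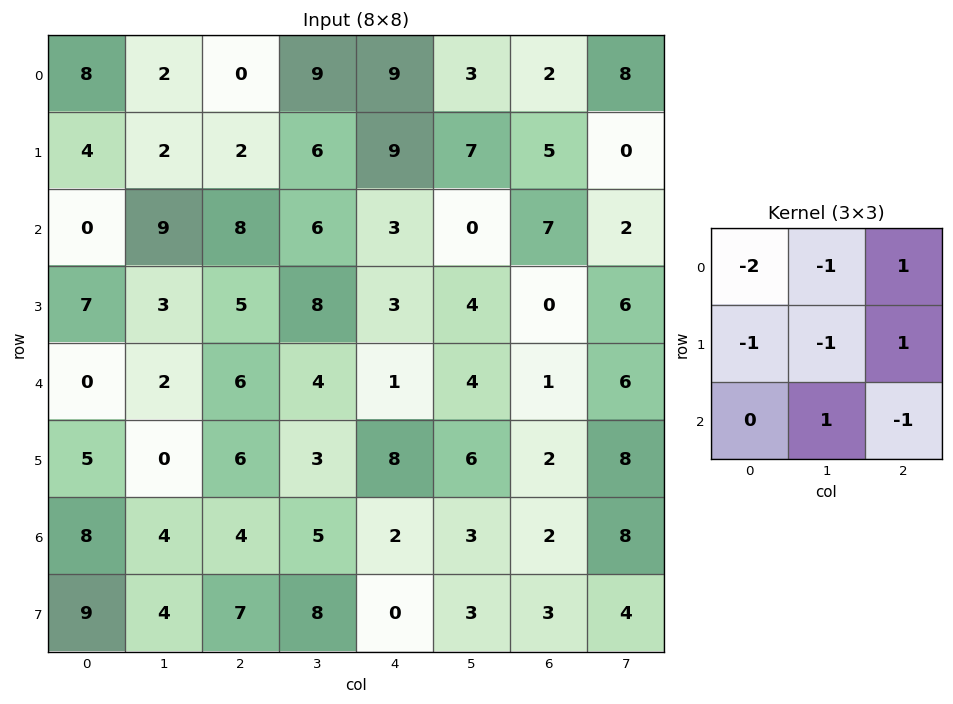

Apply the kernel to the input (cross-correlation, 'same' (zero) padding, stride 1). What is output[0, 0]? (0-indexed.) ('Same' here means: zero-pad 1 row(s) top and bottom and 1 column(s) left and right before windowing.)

-4

The receptive field on the zero-padded input at this output position is [0 0 0 / 0 8 2 / 0 4 2]. Elementwise product with the kernel and sum: 0·-2 + 0·-1 + 0·1 + 0·-1 + 8·-1 + 2·1 + 4·1 + 2·-1.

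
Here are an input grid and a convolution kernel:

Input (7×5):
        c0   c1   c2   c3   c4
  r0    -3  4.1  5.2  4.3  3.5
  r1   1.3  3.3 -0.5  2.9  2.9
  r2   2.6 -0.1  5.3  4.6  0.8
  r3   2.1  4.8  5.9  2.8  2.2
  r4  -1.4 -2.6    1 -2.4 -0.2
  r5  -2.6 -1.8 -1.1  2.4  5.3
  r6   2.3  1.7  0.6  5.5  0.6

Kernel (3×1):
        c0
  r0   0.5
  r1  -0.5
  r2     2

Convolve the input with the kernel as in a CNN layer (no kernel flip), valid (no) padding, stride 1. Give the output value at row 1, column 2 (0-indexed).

The receptive field on the input at this output position is [-0.5 / 5.3 / 5.9]. Elementwise product with the kernel and sum: -0.5·0.5 + 5.3·-0.5 + 5.9·2.

8.9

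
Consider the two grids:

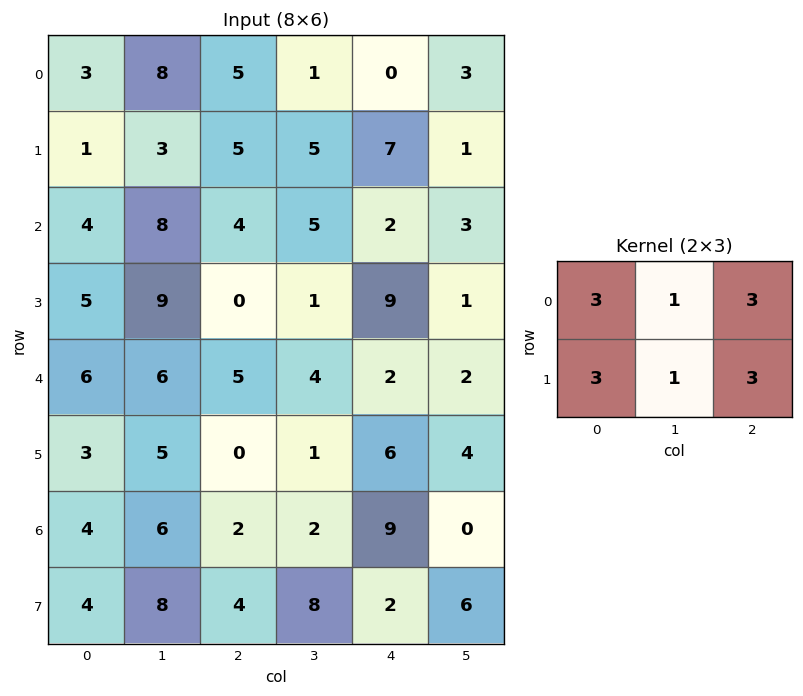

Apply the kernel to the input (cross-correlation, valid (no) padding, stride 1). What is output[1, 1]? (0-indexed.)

The receptive field on the input at this output position is [3 5 5 / 8 4 5]. Elementwise product with the kernel and sum: 3·3 + 5·1 + 5·3 + 8·3 + 4·1 + 5·3.

72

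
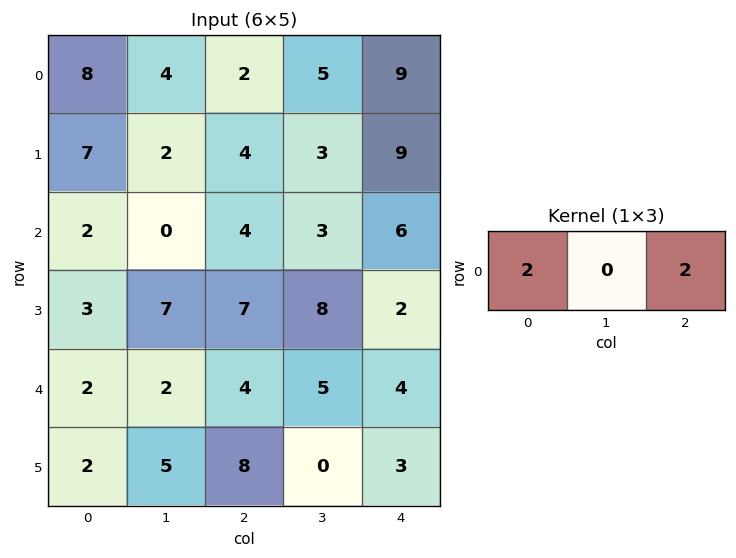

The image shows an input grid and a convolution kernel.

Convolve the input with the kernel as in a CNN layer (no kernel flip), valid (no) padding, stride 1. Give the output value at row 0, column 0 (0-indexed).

The receptive field on the input at this output position is [8 4 2]. Elementwise product with the kernel and sum: 8·2 + 2·2.

20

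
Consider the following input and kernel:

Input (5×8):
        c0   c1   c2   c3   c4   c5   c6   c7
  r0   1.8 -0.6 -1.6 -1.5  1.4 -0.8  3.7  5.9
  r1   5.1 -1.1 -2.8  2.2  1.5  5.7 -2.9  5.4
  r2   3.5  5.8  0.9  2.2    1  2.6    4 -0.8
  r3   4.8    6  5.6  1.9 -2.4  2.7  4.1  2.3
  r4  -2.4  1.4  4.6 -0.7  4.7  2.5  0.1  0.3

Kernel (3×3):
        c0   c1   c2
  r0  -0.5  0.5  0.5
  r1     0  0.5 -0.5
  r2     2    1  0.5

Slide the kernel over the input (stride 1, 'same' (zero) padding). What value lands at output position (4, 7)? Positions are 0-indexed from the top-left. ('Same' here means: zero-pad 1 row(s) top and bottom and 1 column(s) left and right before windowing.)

-0.75

The receptive field on the zero-padded input at this output position is [4.1 2.3 0 / 0.1 0.3 0 / 0 0 0]. Elementwise product with the kernel and sum: 4.1·-0.5 + 2.3·0.5 + 0·0.5 + 0.3·0.5 + 0·-0.5 + 0·2 + 0·1 + 0·0.5.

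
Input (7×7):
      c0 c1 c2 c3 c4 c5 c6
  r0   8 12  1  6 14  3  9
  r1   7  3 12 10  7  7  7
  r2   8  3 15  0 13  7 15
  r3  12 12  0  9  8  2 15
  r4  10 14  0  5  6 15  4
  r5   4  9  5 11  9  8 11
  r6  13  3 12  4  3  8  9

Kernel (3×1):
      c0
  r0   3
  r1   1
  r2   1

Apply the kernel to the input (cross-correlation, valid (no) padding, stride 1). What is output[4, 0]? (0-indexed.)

The receptive field on the input at this output position is [10 / 4 / 13]. Elementwise product with the kernel and sum: 10·3 + 4·1 + 13·1.

47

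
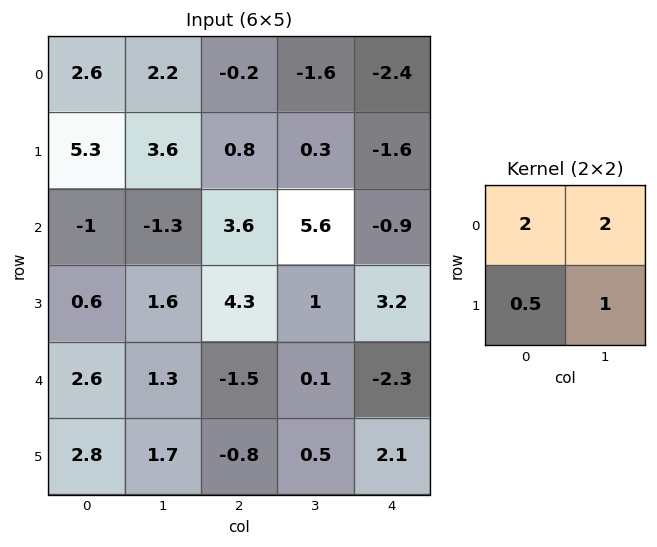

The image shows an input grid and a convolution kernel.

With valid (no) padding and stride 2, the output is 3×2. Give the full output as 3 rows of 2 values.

Output[0,0]: The receptive field on the input at this output position is [2.6 2.2 / 5.3 3.6]. Elementwise product with the kernel and sum: 2.6·2 + 2.2·2 + 5.3·0.5 + 3.6·1.
Output[0,1]: The receptive field on the input at this output position is [-0.2 -1.6 / 0.8 0.3]. Elementwise product with the kernel and sum: -0.2·2 + -1.6·2 + 0.8·0.5 + 0.3·1.

15.85 -2.9
-2.7 21.55
10.9 -2.7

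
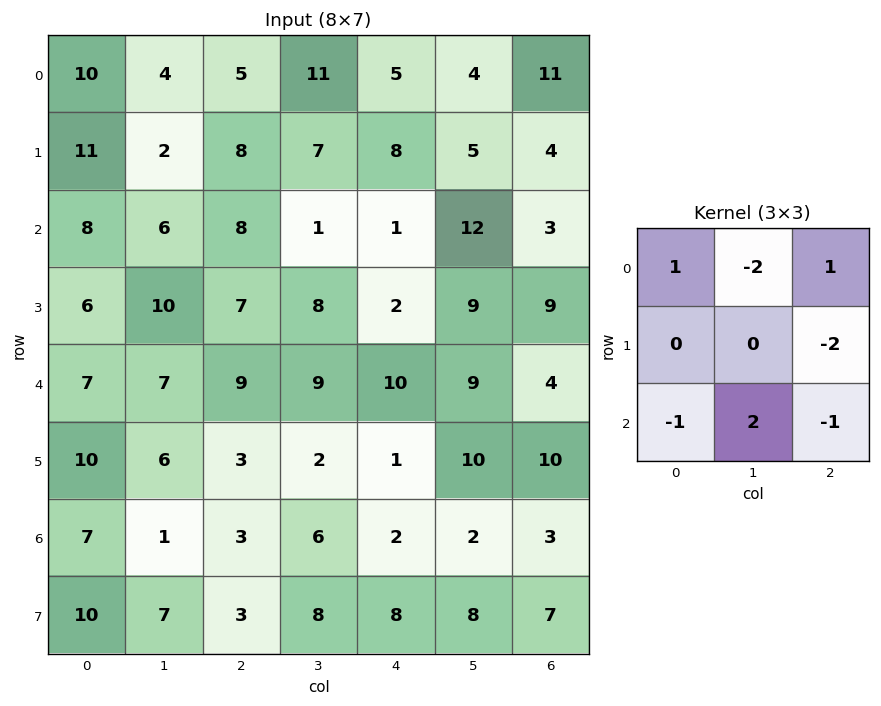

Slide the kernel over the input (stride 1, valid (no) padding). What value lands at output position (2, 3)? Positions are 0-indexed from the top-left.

-5

The receptive field on the input at this output position is [1 1 12 / 8 2 9 / 9 10 9]. Elementwise product with the kernel and sum: 1·1 + 1·-2 + 12·1 + 9·-2 + 9·-1 + 10·2 + 9·-1.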